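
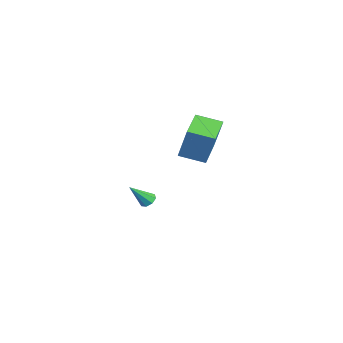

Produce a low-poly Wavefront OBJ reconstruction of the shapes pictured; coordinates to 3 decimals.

v 1.076 1.193 3.377
v 1.566 1.594 5.263
v 1.494 2.576 2.974
v 1.984 2.977 4.861
v 3.016 0.503 3.019
v 3.506 0.904 4.906
v 3.434 1.886 2.617
v 3.924 2.287 4.503
v -3.317 -0.358 -3.209
v -3.043 0.04 -2.945
v -2.963 -1.422 -1.971
v -3.45 0.027 -2.84
v -3.779 -0.211 -2.95
v -3.837 -0.535 -3.213
v -3.59 -0.756 -3.473
v -3.183 -0.743 -3.578
v -2.854 -0.505 -3.467
v -2.796 -0.181 -3.205
f 2 4 1
f 5 2 1
f 1 4 3
f 3 5 1
f 2 8 4
f 6 2 5
f 6 8 2
f 4 8 3
f 7 5 3
f 3 8 7
f 7 6 5
f 8 6 7
f 10 9 12
f 10 12 11
f 12 9 13
f 12 13 11
f 13 9 14
f 13 14 11
f 14 9 15
f 14 15 11
f 15 9 16
f 15 16 11
f 16 9 17
f 16 17 11
f 17 9 18
f 17 18 11
f 18 9 10
f 18 10 11



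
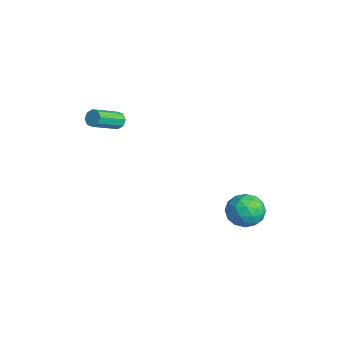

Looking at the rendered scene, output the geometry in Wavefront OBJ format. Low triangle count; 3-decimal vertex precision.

v 3.038 3.499 -2.493
v 3.758 3.243 -3.2
v 2.522 1.897 -2.44
v 3.242 1.641 -3.147
v 3.531 1.918 -2.186
v 3.85 2.908 -2.219
v 2.43 2.232 -3.421
v 2.749 3.222 -3.454
v 3.383 2.46 -3.773
v 4.063 2.266 -3.01
v 2.217 2.874 -2.63
v 2.897 2.68 -1.867
v 3.444 3.512 -2.851
v 2.836 1.628 -2.789
v 3.006 1.791 -2.224
v 3.43 1.641 -2.639
v 3.497 3.315 -2.274
v 3.921 3.165 -2.69
v 3.787 2.386 -2.094
v 2.359 1.975 -2.95
v 2.783 1.825 -3.366
v 2.85 3.499 -3.001
v 3.274 3.349 -3.416
v 2.493 2.754 -3.546
v 3.646 2.901 -3.604
v 3.343 1.959 -3.572
v 2.865 2.307 -3.734
v 3.053 2.889 -3.753
v 4.046 2.787 -3.155
v 3.742 1.845 -3.123
v 3.912 2.008 -2.559
v 4.1 2.59 -2.578
v 3.825 2.327 -3.492
v 2.538 3.295 -2.517
v 2.234 2.353 -2.485
v 2.18 2.55 -3.062
v 2.368 3.132 -3.081
v 2.937 3.181 -2.068
v 2.634 2.239 -2.036
v 3.227 2.251 -1.887
v 3.415 2.833 -1.906
v 2.455 2.813 -2.148
v -0.078 -2.792 2.685
v 0.285 -2.508 2.902
v 0.882 -3.903 3.732
v 0.518 -4.188 3.515
v -0.042 -2.521 3.115
v 0.555 -3.916 3.945
v -0.39 -2.693 3.076
v 0.207 -4.088 3.907
v -0.556 -2.923 2.808
v 0.041 -4.318 3.639
v -0.442 -3.077 2.468
v 0.155 -4.472 3.298
v -0.115 -3.064 2.255
v 0.482 -4.459 3.085
v 0.233 -2.892 2.293
v 0.83 -4.287 3.124
v 0.399 -2.662 2.561
v 0.996 -4.057 3.392
f 1 38 17
f 38 12 41
f 17 41 6
f 38 41 17
f 1 17 13
f 17 6 18
f 13 18 2
f 17 18 13
f 1 13 22
f 13 2 23
f 22 23 8
f 13 23 22
f 1 22 34
f 22 8 37
f 34 37 11
f 22 37 34
f 1 34 38
f 34 11 42
f 38 42 12
f 34 42 38
f 2 18 29
f 18 6 32
f 29 32 10
f 18 32 29
f 6 41 19
f 41 12 40
f 19 40 5
f 41 40 19
f 12 42 39
f 42 11 35
f 39 35 3
f 42 35 39
f 11 37 36
f 37 8 24
f 36 24 7
f 37 24 36
f 8 23 28
f 23 2 25
f 28 25 9
f 23 25 28
f 4 30 16
f 30 10 31
f 16 31 5
f 30 31 16
f 4 16 14
f 16 5 15
f 14 15 3
f 16 15 14
f 4 14 21
f 14 3 20
f 21 20 7
f 14 20 21
f 4 21 26
f 21 7 27
f 26 27 9
f 21 27 26
f 4 26 30
f 26 9 33
f 30 33 10
f 26 33 30
f 5 31 19
f 31 10 32
f 19 32 6
f 31 32 19
f 3 15 39
f 15 5 40
f 39 40 12
f 15 40 39
f 7 20 36
f 20 3 35
f 36 35 11
f 20 35 36
f 9 27 28
f 27 7 24
f 28 24 8
f 27 24 28
f 10 33 29
f 33 9 25
f 29 25 2
f 33 25 29
f 44 43 47
f 44 47 45
f 45 47 48
f 45 48 46
f 47 43 49
f 47 49 48
f 48 49 50
f 48 50 46
f 49 43 51
f 49 51 50
f 50 51 52
f 50 52 46
f 51 43 53
f 51 53 52
f 52 53 54
f 52 54 46
f 53 43 55
f 53 55 54
f 54 55 56
f 54 56 46
f 55 43 57
f 55 57 56
f 56 57 58
f 56 58 46
f 57 43 59
f 57 59 58
f 58 59 60
f 58 60 46
f 59 43 44
f 59 44 60
f 60 44 45
f 60 45 46



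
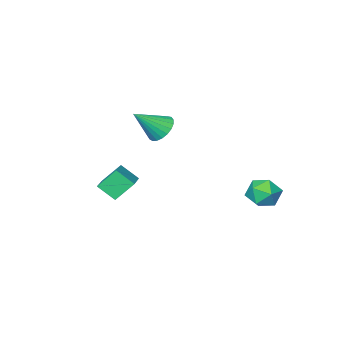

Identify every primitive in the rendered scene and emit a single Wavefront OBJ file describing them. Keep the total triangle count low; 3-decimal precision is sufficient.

v -1.186 4.602 -1.011
v -0.649 4.152 -1.662
v -2.171 3.408 -0.998
v -1.634 2.958 -1.649
v -1.305 3.08 -0.758
v -0.696 3.818 -0.767
v -2.124 3.742 -1.893
v -1.515 4.48 -1.902
v -1.228 3.62 -2.207
v -0.722 3.211 -1.506
v -2.098 4.349 -1.154
v -1.592 3.94 -0.453
v 2.425 -0.888 -1.099
v 2.921 -1.648 -0.361
v 3.576 0.367 -0.582
v 4.073 -0.393 0.156
v 3.267 -1.267 -2.056
v 3.764 -2.027 -1.318
v 4.419 -0.012 -1.539
v 4.915 -0.772 -0.801
v -0.047 -2.436 0.944
v 0.317 -2.98 0.356
v 1.307 -2.864 2.176
v 0.485 -2.664 0.281
v 0.561 -2.309 0.32
v 0.532 -1.975 0.468
v 0.403 -1.721 0.698
v 0.196 -1.591 0.97
v -0.052 -1.607 1.238
v -0.3 -1.766 1.455
v -0.504 -2.041 1.583
v -0.629 -2.385 1.601
v -0.654 -2.737 1.506
v -0.573 -3.037 1.313
v -0.401 -3.234 1.056
v -0.168 -3.292 0.78
v 0.086 -3.203 0.532
f 1 12 6
f 1 6 2
f 1 2 8
f 1 8 11
f 1 11 12
f 2 6 10
f 6 12 5
f 12 11 3
f 11 8 7
f 8 2 9
f 4 10 5
f 4 5 3
f 4 3 7
f 4 7 9
f 4 9 10
f 5 10 6
f 3 5 12
f 7 3 11
f 9 7 8
f 10 9 2
f 14 16 13
f 17 14 13
f 13 16 15
f 15 17 13
f 14 20 16
f 18 14 17
f 18 20 14
f 16 20 15
f 19 17 15
f 15 20 19
f 19 18 17
f 20 18 19
f 22 21 24
f 22 24 23
f 24 21 25
f 24 25 23
f 25 21 26
f 25 26 23
f 26 21 27
f 26 27 23
f 27 21 28
f 27 28 23
f 28 21 29
f 28 29 23
f 29 21 30
f 29 30 23
f 30 21 31
f 30 31 23
f 31 21 32
f 31 32 23
f 32 21 33
f 32 33 23
f 33 21 34
f 33 34 23
f 34 21 35
f 34 35 23
f 35 21 36
f 35 36 23
f 36 21 37
f 36 37 23
f 37 21 22
f 37 22 23



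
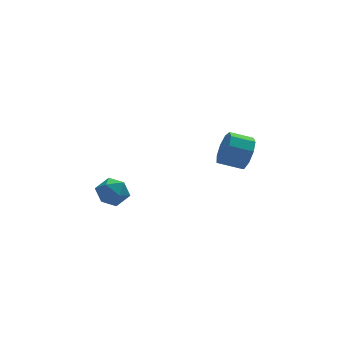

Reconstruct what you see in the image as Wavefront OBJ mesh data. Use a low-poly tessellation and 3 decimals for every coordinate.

v -4.181 -0.144 -0.381
v -3.785 0.516 0.073
v -3.555 -1.116 0.487
v -3.159 -0.456 0.941
v -4.044 -0.568 0.995
v -4.431 0.033 0.458
v -2.909 -0.633 0.102
v -3.296 -0.032 -0.435
v -2.999 0.214 0.371
v -3.701 0.255 0.923
v -3.639 -0.855 -0.363
v -4.341 -0.814 0.189
v 3.034 0.056 1.58
v 3.444 0.453 2.389
v 2.335 0.74 2.81
v 1.926 0.344 2
v 3.383 0.924 1.906
v 2.274 1.211 2.327
v 3.158 0.989 1.27
v 2.05 1.276 1.691
v 2.876 0.617 0.779
v 1.767 0.905 1.2
v 2.668 -0.016 0.663
v 1.559 0.271 1.084
v 2.631 -0.616 0.975
v 1.522 -0.329 1.396
v 2.783 -0.901 1.571
v 1.674 -0.614 1.991
v 3.053 -0.738 2.17
v 1.944 -0.451 2.591
v 3.314 -0.203 2.493
v 2.205 0.084 2.914
f 1 12 6
f 1 6 2
f 1 2 8
f 1 8 11
f 1 11 12
f 2 6 10
f 6 12 5
f 12 11 3
f 11 8 7
f 8 2 9
f 4 10 5
f 4 5 3
f 4 3 7
f 4 7 9
f 4 9 10
f 5 10 6
f 3 5 12
f 7 3 11
f 9 7 8
f 10 9 2
f 14 13 17
f 14 17 15
f 15 17 18
f 15 18 16
f 17 13 19
f 17 19 18
f 18 19 20
f 18 20 16
f 19 13 21
f 19 21 20
f 20 21 22
f 20 22 16
f 21 13 23
f 21 23 22
f 22 23 24
f 22 24 16
f 23 13 25
f 23 25 24
f 24 25 26
f 24 26 16
f 25 13 27
f 25 27 26
f 26 27 28
f 26 28 16
f 27 13 29
f 27 29 28
f 28 29 30
f 28 30 16
f 29 13 31
f 29 31 30
f 30 31 32
f 30 32 16
f 31 13 14
f 31 14 32
f 32 14 15
f 32 15 16



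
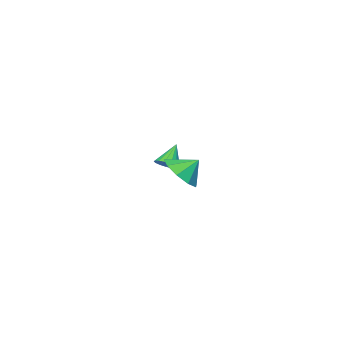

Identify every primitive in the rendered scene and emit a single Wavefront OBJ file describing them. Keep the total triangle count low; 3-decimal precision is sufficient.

v 1.035 3.583 -0.185
v 1.798 4.2 0.126
v 0.385 4.017 0.545
v 1.43 4.512 -0.387
v 0.877 4.389 -0.806
v 0.397 3.889 -0.934
v 0.216 3.245 -0.712
v 0.418 2.76 -0.244
v 0.909 2.659 0.252
v 1.458 2.99 0.543
v 1.809 3.599 0.493
v -3.287 -2.332 -3.039
v -2.776 -2.323 -2.622
v -4.113 -2.608 -2.021
v -2.877 -2.024 -2.623
v -3.073 -1.796 -2.719
v -3.317 -1.69 -2.889
v -3.555 -1.731 -3.093
v -3.731 -1.91 -3.285
v -3.806 -2.185 -3.42
v -3.762 -2.494 -3.468
v -3.609 -2.766 -3.418
v -3.382 -2.938 -3.281
v -3.134 -2.972 -3.089
v -2.92 -2.858 -2.885
v -2.791 -2.624 -2.717
f 2 1 4
f 2 4 3
f 4 1 5
f 4 5 3
f 5 1 6
f 5 6 3
f 6 1 7
f 6 7 3
f 7 1 8
f 7 8 3
f 8 1 9
f 8 9 3
f 9 1 10
f 9 10 3
f 10 1 11
f 10 11 3
f 11 1 2
f 11 2 3
f 13 12 15
f 13 15 14
f 15 12 16
f 15 16 14
f 16 12 17
f 16 17 14
f 17 12 18
f 17 18 14
f 18 12 19
f 18 19 14
f 19 12 20
f 19 20 14
f 20 12 21
f 20 21 14
f 21 12 22
f 21 22 14
f 22 12 23
f 22 23 14
f 23 12 24
f 23 24 14
f 24 12 25
f 24 25 14
f 25 12 26
f 25 26 14
f 26 12 13
f 26 13 14



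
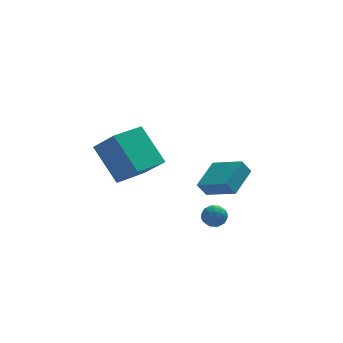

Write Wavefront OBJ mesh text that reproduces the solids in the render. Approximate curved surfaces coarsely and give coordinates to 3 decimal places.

v 1.4 1.88 -0.246
v 2.474 0.665 0.462
v 2.39 3.109 0.36
v 3.464 1.893 1.069
v 1.836 1.867 -0.929
v 2.91 0.651 -0.22
v 2.826 3.095 -0.322
v 3.9 1.88 0.386
v -2.668 -0.86 2.114
v -3.462 0.456 3.659
v -1.289 0.171 1.943
v -2.083 1.487 3.489
v -1.897 -1.707 3.231
v -2.691 -0.391 4.777
v -0.518 -0.676 3.061
v -1.312 0.64 4.606
v 1.831 -0.403 -0.224
v 2.217 -0.815 -0.505
v 1.023 -0.905 -0.595
v 1.409 -1.317 -0.876
v 1.361 -1.309 -0.247
v 1.86 -0.998 -0.018
v 1.38 -0.722 -1.082
v 1.879 -0.411 -0.853
v 1.938 -1.012 -1.036
v 1.926 -1.375 -0.519
v 1.314 -0.345 -0.581
v 1.302 -0.708 -0.064
v 2.095 -0.565 -0.332
v 1.145 -1.155 -0.768
v 1.117 -1.15 -0.398
v 1.344 -1.392 -0.564
v 1.885 -0.672 -0.046
v 2.112 -0.915 -0.211
v 1.609 -1.205 -0.059
v 1.128 -0.805 -0.889
v 1.355 -1.048 -1.054
v 1.896 -0.328 -0.536
v 2.123 -0.57 -0.702
v 1.631 -0.515 -1.041
v 2.157 -0.923 -0.809
v 1.683 -1.218 -1.027
v 1.666 -0.868 -1.148
v 1.959 -0.686 -1.013
v 2.151 -1.136 -0.506
v 1.676 -1.432 -0.724
v 1.648 -1.426 -0.354
v 1.941 -1.244 -0.219
v 1.987 -1.252 -0.817
v 1.564 -0.288 -0.376
v 1.089 -0.584 -0.594
v 1.299 -0.476 -0.881
v 1.592 -0.294 -0.746
v 1.557 -0.502 -0.073
v 1.083 -0.797 -0.291
v 1.281 -1.034 -0.087
v 1.574 -0.852 0.048
v 1.253 -0.468 -0.283
f 2 4 1
f 5 2 1
f 1 4 3
f 3 5 1
f 2 8 4
f 6 2 5
f 6 8 2
f 4 8 3
f 7 5 3
f 3 8 7
f 7 6 5
f 8 6 7
f 10 12 9
f 13 10 9
f 9 12 11
f 11 13 9
f 10 16 12
f 14 10 13
f 14 16 10
f 12 16 11
f 15 13 11
f 11 16 15
f 15 14 13
f 16 14 15
f 17 54 33
f 54 28 57
f 33 57 22
f 54 57 33
f 17 33 29
f 33 22 34
f 29 34 18
f 33 34 29
f 17 29 38
f 29 18 39
f 38 39 24
f 29 39 38
f 17 38 50
f 38 24 53
f 50 53 27
f 38 53 50
f 17 50 54
f 50 27 58
f 54 58 28
f 50 58 54
f 18 34 45
f 34 22 48
f 45 48 26
f 34 48 45
f 22 57 35
f 57 28 56
f 35 56 21
f 57 56 35
f 28 58 55
f 58 27 51
f 55 51 19
f 58 51 55
f 27 53 52
f 53 24 40
f 52 40 23
f 53 40 52
f 24 39 44
f 39 18 41
f 44 41 25
f 39 41 44
f 20 46 32
f 46 26 47
f 32 47 21
f 46 47 32
f 20 32 30
f 32 21 31
f 30 31 19
f 32 31 30
f 20 30 37
f 30 19 36
f 37 36 23
f 30 36 37
f 20 37 42
f 37 23 43
f 42 43 25
f 37 43 42
f 20 42 46
f 42 25 49
f 46 49 26
f 42 49 46
f 21 47 35
f 47 26 48
f 35 48 22
f 47 48 35
f 19 31 55
f 31 21 56
f 55 56 28
f 31 56 55
f 23 36 52
f 36 19 51
f 52 51 27
f 36 51 52
f 25 43 44
f 43 23 40
f 44 40 24
f 43 40 44
f 26 49 45
f 49 25 41
f 45 41 18
f 49 41 45



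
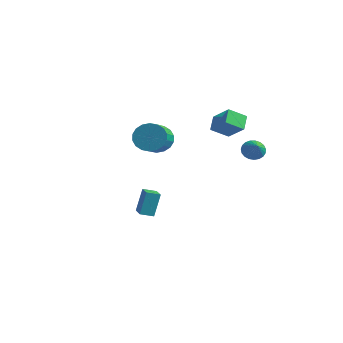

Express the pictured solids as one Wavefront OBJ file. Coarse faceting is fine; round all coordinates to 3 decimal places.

v 1.626 3.37 1.232
v 2.11 3.398 0.633
v 2.594 2.81 1.988
v 2.163 3.68 0.775
v 2.122 3.909 0.995
v 1.997 4.044 1.257
v 1.807 4.063 1.514
v 1.585 3.962 1.722
v 1.371 3.759 1.846
v 1.201 3.488 1.863
v 1.104 3.197 1.771
v 1.098 2.936 1.586
v 1.183 2.75 1.34
v 1.344 2.671 1.075
v 1.555 2.713 0.837
v 1.777 2.868 0.667
v 1.974 3.111 0.595
v 0.314 -3.126 3.425
v 0.966 -3.121 2.615
v 1.858 -4.409 3.325
v 1.206 -4.414 4.135
v 1.164 -2.822 2.909
v 2.056 -4.111 3.618
v 1.194 -2.584 3.304
v 2.085 -3.872 4.014
v 1.049 -2.453 3.724
v 1.94 -3.741 4.433
v 0.759 -2.455 4.084
v 1.65 -3.744 4.794
v 0.38 -2.59 4.314
v 1.272 -3.879 5.024
v -0.011 -2.832 4.368
v 0.881 -4.12 5.078
v -0.338 -3.131 4.235
v 0.554 -4.419 4.945
v -0.536 -3.429 3.942
v 0.356 -4.718 4.651
v -0.565 -3.668 3.546
v 0.326 -4.956 4.256
v -0.42 -3.799 3.127
v 0.471 -5.087 3.836
v -0.13 -3.796 2.766
v 0.761 -5.085 3.476
v 0.248 -3.661 2.536
v 1.14 -4.95 3.246
v 0.639 -3.42 2.482
v 1.531 -4.708 3.192
v -4.532 -0.72 -4.726
v -4.568 -0.149 -3.051
v -4.065 0.023 -4.969
v -4.101 0.593 -3.294
v -3.399 -1.353 -4.486
v -3.435 -0.783 -2.811
v -2.932 -0.611 -4.729
v -2.968 -0.04 -3.054
v -1.548 2.982 3.204
v -0.202 3.002 4.192
v -1.054 4.043 2.51
v 0.291 4.063 3.499
v -0.991 2.237 2.461
v 0.354 2.257 3.45
v -0.498 3.298 1.768
v 0.848 3.318 2.756
f 2 1 4
f 2 4 3
f 4 1 5
f 4 5 3
f 5 1 6
f 5 6 3
f 6 1 7
f 6 7 3
f 7 1 8
f 7 8 3
f 8 1 9
f 8 9 3
f 9 1 10
f 9 10 3
f 10 1 11
f 10 11 3
f 11 1 12
f 11 12 3
f 12 1 13
f 12 13 3
f 13 1 14
f 13 14 3
f 14 1 15
f 14 15 3
f 15 1 16
f 15 16 3
f 16 1 17
f 16 17 3
f 17 1 2
f 17 2 3
f 19 18 22
f 19 22 20
f 20 22 23
f 20 23 21
f 22 18 24
f 22 24 23
f 23 24 25
f 23 25 21
f 24 18 26
f 24 26 25
f 25 26 27
f 25 27 21
f 26 18 28
f 26 28 27
f 27 28 29
f 27 29 21
f 28 18 30
f 28 30 29
f 29 30 31
f 29 31 21
f 30 18 32
f 30 32 31
f 31 32 33
f 31 33 21
f 32 18 34
f 32 34 33
f 33 34 35
f 33 35 21
f 34 18 36
f 34 36 35
f 35 36 37
f 35 37 21
f 36 18 38
f 36 38 37
f 37 38 39
f 37 39 21
f 38 18 40
f 38 40 39
f 39 40 41
f 39 41 21
f 40 18 42
f 40 42 41
f 41 42 43
f 41 43 21
f 42 18 44
f 42 44 43
f 43 44 45
f 43 45 21
f 44 18 46
f 44 46 45
f 45 46 47
f 45 47 21
f 46 18 19
f 46 19 47
f 47 19 20
f 47 20 21
f 49 51 48
f 52 49 48
f 48 51 50
f 50 52 48
f 49 55 51
f 53 49 52
f 53 55 49
f 51 55 50
f 54 52 50
f 50 55 54
f 54 53 52
f 55 53 54
f 57 59 56
f 60 57 56
f 56 59 58
f 58 60 56
f 57 63 59
f 61 57 60
f 61 63 57
f 59 63 58
f 62 60 58
f 58 63 62
f 62 61 60
f 63 61 62



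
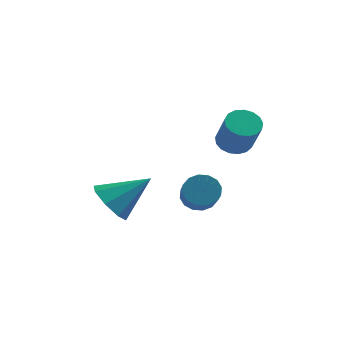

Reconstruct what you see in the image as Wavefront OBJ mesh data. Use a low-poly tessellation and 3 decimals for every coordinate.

v -0.708 -0.945 -0.059
v 0.035 -0.899 -0.294
v 0.45 -2.309 0.745
v -0.292 -2.355 0.979
v 0.014 -0.664 0.034
v 0.429 -2.074 1.073
v -0.2 -0.504 0.337
v 0.215 -1.914 1.375
v -0.551 -0.462 0.533
v -0.136 -1.873 1.572
v -0.943 -0.55 0.571
v -0.528 -1.96 1.61
v -1.272 -0.744 0.44
v -0.857 -2.154 1.478
v -1.45 -0.991 0.175
v -1.035 -2.401 1.214
v -1.429 -1.226 -0.153
v -1.014 -2.636 0.886
v -1.215 -1.386 -0.455
v -0.8 -2.796 0.583
v -0.864 -1.427 -0.652
v -0.449 -2.838 0.387
v -0.472 -1.34 -0.69
v -0.057 -2.75 0.349
v -0.143 -1.146 -0.558
v 0.272 -2.556 0.48
v 0.342 0.767 2.32
v 0.918 0.444 1.904
v 1.473 -0.449 3.364
v 0.898 -0.127 3.78
v 1.069 0.758 2.038
v 1.625 -0.136 3.498
v 1.055 1.074 2.236
v 1.61 0.18 3.697
v 0.877 1.319 2.454
v 1.432 0.425 3.915
v 0.576 1.438 2.641
v 1.132 0.544 4.102
v 0.222 1.403 2.755
v 0.778 0.509 4.215
v -0.104 1.223 2.769
v 0.451 0.329 4.229
v -0.329 0.938 2.679
v 0.227 0.044 4.14
v -0.399 0.614 2.508
v 0.157 -0.28 3.968
v -0.3 0.325 2.293
v 0.256 -0.569 3.754
v -0.053 0.137 2.085
v 0.502 -0.757 3.545
v 0.284 0.094 1.93
v 0.839 -0.8 3.391
v 0.634 0.205 1.865
v 1.19 -0.689 3.325
v -4.298 -1.247 -0.763
v -3.833 -0.743 -1.61
v -2.762 -0.573 0.483
v -4.375 -0.254 -1.206
v -4.872 -0.347 -0.543
v -5.033 -0.967 -0.008
v -4.764 -1.751 0.084
v -4.222 -2.24 -0.32
v -3.725 -2.147 -0.983
v -3.564 -1.527 -1.518
f 2 1 5
f 2 5 3
f 3 5 6
f 3 6 4
f 5 1 7
f 5 7 6
f 6 7 8
f 6 8 4
f 7 1 9
f 7 9 8
f 8 9 10
f 8 10 4
f 9 1 11
f 9 11 10
f 10 11 12
f 10 12 4
f 11 1 13
f 11 13 12
f 12 13 14
f 12 14 4
f 13 1 15
f 13 15 14
f 14 15 16
f 14 16 4
f 15 1 17
f 15 17 16
f 16 17 18
f 16 18 4
f 17 1 19
f 17 19 18
f 18 19 20
f 18 20 4
f 19 1 21
f 19 21 20
f 20 21 22
f 20 22 4
f 21 1 23
f 21 23 22
f 22 23 24
f 22 24 4
f 23 1 25
f 23 25 24
f 24 25 26
f 24 26 4
f 25 1 2
f 25 2 26
f 26 2 3
f 26 3 4
f 28 27 31
f 28 31 29
f 29 31 32
f 29 32 30
f 31 27 33
f 31 33 32
f 32 33 34
f 32 34 30
f 33 27 35
f 33 35 34
f 34 35 36
f 34 36 30
f 35 27 37
f 35 37 36
f 36 37 38
f 36 38 30
f 37 27 39
f 37 39 38
f 38 39 40
f 38 40 30
f 39 27 41
f 39 41 40
f 40 41 42
f 40 42 30
f 41 27 43
f 41 43 42
f 42 43 44
f 42 44 30
f 43 27 45
f 43 45 44
f 44 45 46
f 44 46 30
f 45 27 47
f 45 47 46
f 46 47 48
f 46 48 30
f 47 27 49
f 47 49 48
f 48 49 50
f 48 50 30
f 49 27 51
f 49 51 50
f 50 51 52
f 50 52 30
f 51 27 53
f 51 53 52
f 52 53 54
f 52 54 30
f 53 27 28
f 53 28 54
f 54 28 29
f 54 29 30
f 56 55 58
f 56 58 57
f 58 55 59
f 58 59 57
f 59 55 60
f 59 60 57
f 60 55 61
f 60 61 57
f 61 55 62
f 61 62 57
f 62 55 63
f 62 63 57
f 63 55 64
f 63 64 57
f 64 55 56
f 64 56 57



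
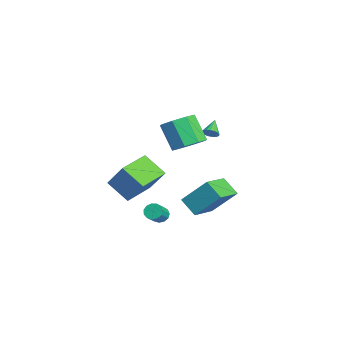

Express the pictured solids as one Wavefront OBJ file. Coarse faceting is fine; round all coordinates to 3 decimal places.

v -0.986 0.542 0.643
v -0.212 0.881 1.249
v -1.16 0.377 2.743
v -1.934 0.038 2.137
v -0.75 1.447 1.098
v -1.699 0.943 2.592
v -1.427 1.483 0.68
v -2.376 0.979 2.174
v -1.845 0.967 0.241
v -2.794 0.463 1.735
v -1.76 0.203 0.037
v -2.708 -0.301 1.531
v -1.221 -0.363 0.188
v -2.17 -0.867 1.682
v -0.544 -0.399 0.606
v -1.493 -0.903 2.1
v -0.126 0.117 1.045
v -1.075 -0.387 2.539
v -4.509 -1.066 -4.431
v -5.462 -2.058 -3.415
v -3.477 -0.357 -2.771
v -4.429 -1.349 -1.755
v -3.191 -2.531 -4.625
v -4.143 -3.523 -3.609
v -2.158 -1.822 -2.965
v -3.111 -2.814 -1.949
v -1 1.803 -4.622
v -1.846 1.207 -3.836
v -0.507 3.114 -3.098
v -1.353 2.518 -2.312
v 0.413 0.582 -4.028
v -0.433 -0.014 -3.242
v 0.906 1.893 -2.504
v 0.06 1.297 -1.718
v -1.449 1.773 1.208
v -1.132 2.121 1.376
v -2.211 2.167 1.832
v -1.234 2.224 1.186
v -1.386 2.224 1.001
v -1.552 2.121 0.863
v -1.695 1.938 0.805
v -1.781 1.717 0.838
v -1.792 1.509 0.957
v -1.723 1.362 1.133
v -1.593 1.309 1.326
v -1.429 1.362 1.492
v -1.27 1.51 1.593
v -1.152 1.718 1.606
v -1.102 1.938 1.528
v 2.481 -1.661 -2.581
v 2.89 -1.498 -2.877
v 3.588 -1.977 -2.175
v 3.179 -2.139 -1.879
v 2.838 -1.281 -2.678
v 3.537 -1.76 -1.976
v 2.674 -1.185 -2.448
v 3.372 -1.664 -1.746
v 2.448 -1.24 -2.261
v 3.146 -1.718 -1.559
v 2.232 -1.428 -2.175
v 2.93 -1.907 -1.473
v 2.096 -1.69 -2.218
v 2.794 -2.169 -1.516
v 2.082 -1.943 -2.377
v 2.78 -2.422 -1.674
v 2.194 -2.106 -2.6
v 2.892 -2.585 -1.898
v 2.398 -2.128 -2.817
v 3.096 -2.607 -2.115
v 2.628 -2.001 -2.96
v 3.326 -2.48 -2.257
v 2.811 -1.767 -2.982
v 3.509 -2.245 -2.28
f 2 1 5
f 2 5 3
f 3 5 6
f 3 6 4
f 5 1 7
f 5 7 6
f 6 7 8
f 6 8 4
f 7 1 9
f 7 9 8
f 8 9 10
f 8 10 4
f 9 1 11
f 9 11 10
f 10 11 12
f 10 12 4
f 11 1 13
f 11 13 12
f 12 13 14
f 12 14 4
f 13 1 15
f 13 15 14
f 14 15 16
f 14 16 4
f 15 1 17
f 15 17 16
f 16 17 18
f 16 18 4
f 17 1 2
f 17 2 18
f 18 2 3
f 18 3 4
f 20 22 19
f 23 20 19
f 19 22 21
f 21 23 19
f 20 26 22
f 24 20 23
f 24 26 20
f 22 26 21
f 25 23 21
f 21 26 25
f 25 24 23
f 26 24 25
f 28 30 27
f 31 28 27
f 27 30 29
f 29 31 27
f 28 34 30
f 32 28 31
f 32 34 28
f 30 34 29
f 33 31 29
f 29 34 33
f 33 32 31
f 34 32 33
f 36 35 38
f 36 38 37
f 38 35 39
f 38 39 37
f 39 35 40
f 39 40 37
f 40 35 41
f 40 41 37
f 41 35 42
f 41 42 37
f 42 35 43
f 42 43 37
f 43 35 44
f 43 44 37
f 44 35 45
f 44 45 37
f 45 35 46
f 45 46 37
f 46 35 47
f 46 47 37
f 47 35 48
f 47 48 37
f 48 35 49
f 48 49 37
f 49 35 36
f 49 36 37
f 51 50 54
f 51 54 52
f 52 54 55
f 52 55 53
f 54 50 56
f 54 56 55
f 55 56 57
f 55 57 53
f 56 50 58
f 56 58 57
f 57 58 59
f 57 59 53
f 58 50 60
f 58 60 59
f 59 60 61
f 59 61 53
f 60 50 62
f 60 62 61
f 61 62 63
f 61 63 53
f 62 50 64
f 62 64 63
f 63 64 65
f 63 65 53
f 64 50 66
f 64 66 65
f 65 66 67
f 65 67 53
f 66 50 68
f 66 68 67
f 67 68 69
f 67 69 53
f 68 50 70
f 68 70 69
f 69 70 71
f 69 71 53
f 70 50 72
f 70 72 71
f 71 72 73
f 71 73 53
f 72 50 51
f 72 51 73
f 73 51 52
f 73 52 53



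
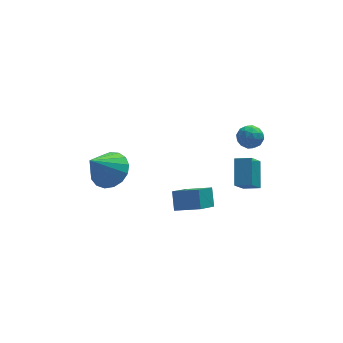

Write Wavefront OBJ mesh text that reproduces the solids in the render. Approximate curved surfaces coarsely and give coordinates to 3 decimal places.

v -0.465 1.285 -2.105
v -0.377 2.031 -1.301
v 0.563 2.577 -3.418
v 0.652 3.323 -2.615
v 0.708 0.737 -1.725
v 0.797 1.483 -0.922
v 1.737 2.029 -3.039
v 1.825 2.775 -2.235
v -3.138 3.528 -0.36
v -2.241 3.191 0.161
v -4.202 3.012 1.14
v -2.286 3.692 0.301
v -2.527 4.155 0.289
v -2.907 4.474 0.129
v -3.34 4.577 -0.143
v -3.727 4.439 -0.465
v -3.979 4.092 -0.763
v -4.038 3.616 -0.968
v -3.891 3.12 -1.034
v -3.571 2.717 -0.946
v -3.153 2.5 -0.723
v -2.73 2.518 -0.418
v -2.401 2.768 -0.098
v 2.163 0.018 0.502
v 2.474 1.186 1.44
v 2.795 0.672 -0.522
v 3.105 1.84 0.416
v 2.915 -0.36 0.724
v 3.225 0.808 1.662
v 3.546 0.294 -0.3
v 3.857 1.462 0.638
v 2.347 0.393 3.635
v 2.944 0.54 3.313
v 2.916 -0.1 4.467
v 3.513 0.047 4.145
v 3.132 0.558 4.42
v 2.78 0.863 3.905
v 3.08 -0.423 3.875
v 2.728 -0.118 3.36
v 3.397 0.036 3.461
v 3.429 0.642 3.798
v 2.431 -0.202 3.982
v 2.463 0.404 4.319
v 2.595 0.51 3.401
v 3.265 -0.07 4.379
v 3.041 0.23 4.541
v 3.392 0.317 4.351
v 2.499 0.7 3.749
v 2.85 0.786 3.56
v 2.961 0.796 4.21
v 3.01 -0.346 4.22
v 3.361 -0.26 4.031
v 2.468 0.123 3.429
v 2.819 0.21 3.239
v 2.899 -0.356 3.57
v 3.212 0.3 3.299
v 3.547 0.01 3.788
v 3.292 -0.266 3.629
v 3.085 -0.087 3.327
v 3.232 0.656 3.497
v 3.566 0.366 3.986
v 3.342 0.666 4.147
v 3.136 0.846 3.845
v 3.498 0.36 3.584
v 2.294 0.074 3.794
v 2.628 -0.216 4.283
v 2.724 -0.406 3.935
v 2.518 -0.226 3.633
v 2.313 0.43 3.992
v 2.648 0.14 4.481
v 2.775 0.527 4.453
v 2.568 0.706 4.151
v 2.362 0.08 4.196
f 2 4 1
f 5 2 1
f 1 4 3
f 3 5 1
f 2 8 4
f 6 2 5
f 6 8 2
f 4 8 3
f 7 5 3
f 3 8 7
f 7 6 5
f 8 6 7
f 10 9 12
f 10 12 11
f 12 9 13
f 12 13 11
f 13 9 14
f 13 14 11
f 14 9 15
f 14 15 11
f 15 9 16
f 15 16 11
f 16 9 17
f 16 17 11
f 17 9 18
f 17 18 11
f 18 9 19
f 18 19 11
f 19 9 20
f 19 20 11
f 20 9 21
f 20 21 11
f 21 9 22
f 21 22 11
f 22 9 23
f 22 23 11
f 23 9 10
f 23 10 11
f 25 27 24
f 28 25 24
f 24 27 26
f 26 28 24
f 25 31 27
f 29 25 28
f 29 31 25
f 27 31 26
f 30 28 26
f 26 31 30
f 30 29 28
f 31 29 30
f 32 69 48
f 69 43 72
f 48 72 37
f 69 72 48
f 32 48 44
f 48 37 49
f 44 49 33
f 48 49 44
f 32 44 53
f 44 33 54
f 53 54 39
f 44 54 53
f 32 53 65
f 53 39 68
f 65 68 42
f 53 68 65
f 32 65 69
f 65 42 73
f 69 73 43
f 65 73 69
f 33 49 60
f 49 37 63
f 60 63 41
f 49 63 60
f 37 72 50
f 72 43 71
f 50 71 36
f 72 71 50
f 43 73 70
f 73 42 66
f 70 66 34
f 73 66 70
f 42 68 67
f 68 39 55
f 67 55 38
f 68 55 67
f 39 54 59
f 54 33 56
f 59 56 40
f 54 56 59
f 35 61 47
f 61 41 62
f 47 62 36
f 61 62 47
f 35 47 45
f 47 36 46
f 45 46 34
f 47 46 45
f 35 45 52
f 45 34 51
f 52 51 38
f 45 51 52
f 35 52 57
f 52 38 58
f 57 58 40
f 52 58 57
f 35 57 61
f 57 40 64
f 61 64 41
f 57 64 61
f 36 62 50
f 62 41 63
f 50 63 37
f 62 63 50
f 34 46 70
f 46 36 71
f 70 71 43
f 46 71 70
f 38 51 67
f 51 34 66
f 67 66 42
f 51 66 67
f 40 58 59
f 58 38 55
f 59 55 39
f 58 55 59
f 41 64 60
f 64 40 56
f 60 56 33
f 64 56 60



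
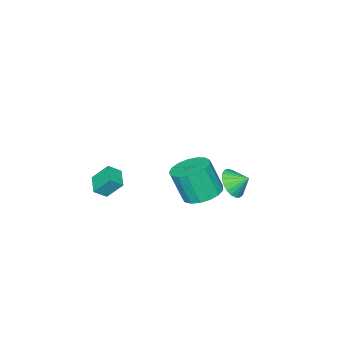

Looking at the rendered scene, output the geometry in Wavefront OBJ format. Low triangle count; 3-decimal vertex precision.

v 1.894 3.758 0.397
v 2.879 3.428 0.141
v 3.112 2.772 1.888
v 2.126 3.102 2.143
v 2.95 3.906 0.312
v 3.183 3.25 2.058
v 2.779 4.35 0.501
v 3.012 3.694 2.248
v 2.405 4.658 0.667
v 2.638 4.002 2.413
v 1.914 4.76 0.771
v 2.147 4.104 2.517
v 1.418 4.633 0.789
v 1.651 3.977 2.535
v 1.031 4.305 0.717
v 1.264 3.649 2.464
v 0.842 3.852 0.572
v 1.075 3.195 2.319
v 0.894 3.377 0.387
v 1.127 2.721 2.133
v 1.174 2.99 0.204
v 1.407 2.333 1.95
v 1.62 2.778 0.065
v 1.853 2.122 1.811
v 2.128 2.791 0.002
v 2.361 2.135 1.749
v 2.582 3.026 0.03
v 2.815 2.37 1.776
v -1.978 2.506 -1.688
v -1.128 2.573 -1.269
v -2.322 3.274 -1.112
v -1.088 2.82 -1.575
v -1.203 3.013 -1.9
v -1.451 3.118 -2.189
v -1.79 3.117 -2.391
v -2.162 3.011 -2.471
v -2.502 2.817 -2.417
v -2.751 2.57 -2.236
v -2.867 2.311 -1.96
v -2.828 2.086 -1.638
v -2.643 1.934 -1.324
v -2.342 1.881 -1.073
v -1.979 1.936 -0.928
v -1.615 2.089 -0.915
v -1.314 2.315 -1.036
v 1.92 -3.74 -2.1
v 1.462 -2.993 -1.086
v 1.326 -3.376 -2.637
v 0.868 -2.628 -1.623
v 2.692 -2.892 -2.377
v 2.234 -2.144 -1.363
v 2.098 -2.527 -2.914
v 1.64 -1.78 -1.9
f 2 1 5
f 2 5 3
f 3 5 6
f 3 6 4
f 5 1 7
f 5 7 6
f 6 7 8
f 6 8 4
f 7 1 9
f 7 9 8
f 8 9 10
f 8 10 4
f 9 1 11
f 9 11 10
f 10 11 12
f 10 12 4
f 11 1 13
f 11 13 12
f 12 13 14
f 12 14 4
f 13 1 15
f 13 15 14
f 14 15 16
f 14 16 4
f 15 1 17
f 15 17 16
f 16 17 18
f 16 18 4
f 17 1 19
f 17 19 18
f 18 19 20
f 18 20 4
f 19 1 21
f 19 21 20
f 20 21 22
f 20 22 4
f 21 1 23
f 21 23 22
f 22 23 24
f 22 24 4
f 23 1 25
f 23 25 24
f 24 25 26
f 24 26 4
f 25 1 27
f 25 27 26
f 26 27 28
f 26 28 4
f 27 1 2
f 27 2 28
f 28 2 3
f 28 3 4
f 30 29 32
f 30 32 31
f 32 29 33
f 32 33 31
f 33 29 34
f 33 34 31
f 34 29 35
f 34 35 31
f 35 29 36
f 35 36 31
f 36 29 37
f 36 37 31
f 37 29 38
f 37 38 31
f 38 29 39
f 38 39 31
f 39 29 40
f 39 40 31
f 40 29 41
f 40 41 31
f 41 29 42
f 41 42 31
f 42 29 43
f 42 43 31
f 43 29 44
f 43 44 31
f 44 29 45
f 44 45 31
f 45 29 30
f 45 30 31
f 47 49 46
f 50 47 46
f 46 49 48
f 48 50 46
f 47 53 49
f 51 47 50
f 51 53 47
f 49 53 48
f 52 50 48
f 48 53 52
f 52 51 50
f 53 51 52



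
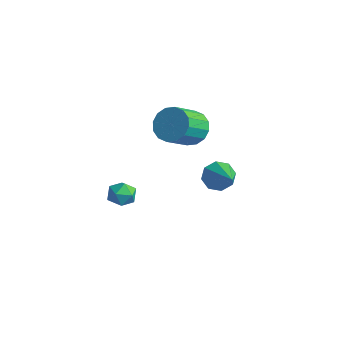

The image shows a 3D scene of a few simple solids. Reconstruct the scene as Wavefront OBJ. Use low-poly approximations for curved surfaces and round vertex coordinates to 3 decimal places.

v 2.997 3.85 -0.136
v 3.491 4.368 -0.714
v 4.783 3.25 0.856
v 3.291 4.722 -0.139
v 2.918 4.565 0.437
v 2.591 3.99 0.678
v 2.502 3.332 0.442
v 2.702 2.978 -0.133
v 3.075 3.135 -0.71
v 3.402 3.71 -0.95
v 0.586 4.009 2.093
v 1.286 4.571 2.712
v 1.574 3.053 3.765
v 0.874 2.491 3.147
v 0.783 4.645 2.956
v 1.072 3.127 4.009
v 0.227 4.549 2.97
v 0.516 3.031 4.023
v -0.232 4.308 2.749
v 0.056 2.79 3.802
v -0.473 3.987 2.352
v -0.185 2.469 3.405
v -0.43 3.672 1.886
v -0.141 2.154 2.939
v -0.114 3.447 1.475
v 0.174 1.929 2.528
v 0.388 3.373 1.231
v 0.677 1.855 2.284
v 0.944 3.469 1.217
v 1.233 1.951 2.27
v 1.404 3.71 1.438
v 1.692 2.192 2.491
v 1.645 4.031 1.835
v 1.933 2.513 2.888
v 1.601 4.346 2.301
v 1.89 2.828 3.354
v -2.606 2.339 -4.054
v -2.077 2.491 -3.377
v -2.503 0.949 -3.823
v -1.974 1.101 -3.146
v -2.818 1.321 -3.099
v -2.881 2.179 -3.242
v -1.699 1.261 -3.958
v -1.762 2.119 -4.101
v -1.517 1.824 -3.317
v -2.208 1.862 -2.786
v -2.372 1.578 -4.414
v -3.063 1.616 -3.883
f 2 1 4
f 2 4 3
f 4 1 5
f 4 5 3
f 5 1 6
f 5 6 3
f 6 1 7
f 6 7 3
f 7 1 8
f 7 8 3
f 8 1 9
f 8 9 3
f 9 1 10
f 9 10 3
f 10 1 2
f 10 2 3
f 12 11 15
f 12 15 13
f 13 15 16
f 13 16 14
f 15 11 17
f 15 17 16
f 16 17 18
f 16 18 14
f 17 11 19
f 17 19 18
f 18 19 20
f 18 20 14
f 19 11 21
f 19 21 20
f 20 21 22
f 20 22 14
f 21 11 23
f 21 23 22
f 22 23 24
f 22 24 14
f 23 11 25
f 23 25 24
f 24 25 26
f 24 26 14
f 25 11 27
f 25 27 26
f 26 27 28
f 26 28 14
f 27 11 29
f 27 29 28
f 28 29 30
f 28 30 14
f 29 11 31
f 29 31 30
f 30 31 32
f 30 32 14
f 31 11 33
f 31 33 32
f 32 33 34
f 32 34 14
f 33 11 35
f 33 35 34
f 34 35 36
f 34 36 14
f 35 11 12
f 35 12 36
f 36 12 13
f 36 13 14
f 37 48 42
f 37 42 38
f 37 38 44
f 37 44 47
f 37 47 48
f 38 42 46
f 42 48 41
f 48 47 39
f 47 44 43
f 44 38 45
f 40 46 41
f 40 41 39
f 40 39 43
f 40 43 45
f 40 45 46
f 41 46 42
f 39 41 48
f 43 39 47
f 45 43 44
f 46 45 38



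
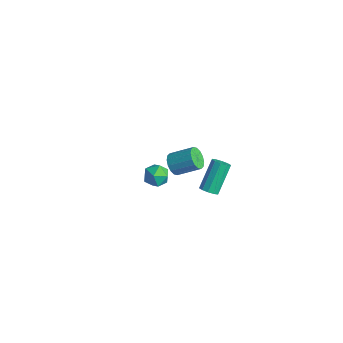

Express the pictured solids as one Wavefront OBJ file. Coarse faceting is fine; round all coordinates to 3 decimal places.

v 2.748 -3.15 2.477
v 3.131 -3.598 2.589
v 3.876 -2.797 3.235
v 3.492 -2.35 3.123
v 3.229 -3.473 2.322
v 3.974 -2.673 2.968
v 3.198 -3.262 2.096
v 3.943 -2.461 2.743
v 3.046 -3.021 1.973
v 3.791 -2.22 2.619
v 2.814 -2.814 1.984
v 3.559 -2.014 2.631
v 2.565 -2.698 2.128
v 3.309 -1.898 2.774
v 2.364 -2.703 2.365
v 3.109 -1.902 3.011
v 2.266 -2.827 2.632
v 3.011 -2.027 3.278
v 2.297 -3.039 2.857
v 3.042 -2.238 3.504
v 2.449 -3.28 2.981
v 3.194 -2.479 3.627
v 2.681 -3.486 2.969
v 3.426 -2.686 3.616
v 2.931 -3.602 2.826
v 3.675 -2.802 3.472
v -1.863 -0.726 -4.202
v -1.119 -0.754 -4.148
v -1.961 -1.466 -3.252
v -1.217 -1.494 -3.198
v -1.579 -0.862 -3.036
v -1.519 -0.405 -3.623
v -1.561 -1.815 -3.777
v -1.501 -1.358 -4.364
v -0.933 -1.428 -3.885
v -0.944 -0.838 -3.427
v -2.136 -1.382 -3.973
v -2.147 -0.792 -3.515
v 2.873 -1.192 -0.877
v 3.332 -0.993 -0.883
v 2.885 0.071 0.352
v 2.427 -0.128 0.357
v 3.157 -0.835 -1.082
v 2.71 0.229 0.152
v 2.874 -0.814 -1.204
v 2.427 0.251 0.031
v 2.59 -0.937 -1.2
v 2.144 0.128 0.034
v 2.415 -1.157 -1.073
v 1.968 -0.092 0.161
v 2.415 -1.391 -0.872
v 1.968 -0.327 0.363
v 2.59 -1.549 -0.672
v 2.143 -0.485 0.562
v 2.873 -1.571 -0.551
v 2.426 -0.506 0.684
v 3.156 -1.448 -0.554
v 2.71 -0.383 0.68
v 3.332 -1.228 -0.681
v 2.885 -0.163 0.553
f 2 1 5
f 2 5 3
f 3 5 6
f 3 6 4
f 5 1 7
f 5 7 6
f 6 7 8
f 6 8 4
f 7 1 9
f 7 9 8
f 8 9 10
f 8 10 4
f 9 1 11
f 9 11 10
f 10 11 12
f 10 12 4
f 11 1 13
f 11 13 12
f 12 13 14
f 12 14 4
f 13 1 15
f 13 15 14
f 14 15 16
f 14 16 4
f 15 1 17
f 15 17 16
f 16 17 18
f 16 18 4
f 17 1 19
f 17 19 18
f 18 19 20
f 18 20 4
f 19 1 21
f 19 21 20
f 20 21 22
f 20 22 4
f 21 1 23
f 21 23 22
f 22 23 24
f 22 24 4
f 23 1 25
f 23 25 24
f 24 25 26
f 24 26 4
f 25 1 2
f 25 2 26
f 26 2 3
f 26 3 4
f 27 38 32
f 27 32 28
f 27 28 34
f 27 34 37
f 27 37 38
f 28 32 36
f 32 38 31
f 38 37 29
f 37 34 33
f 34 28 35
f 30 36 31
f 30 31 29
f 30 29 33
f 30 33 35
f 30 35 36
f 31 36 32
f 29 31 38
f 33 29 37
f 35 33 34
f 36 35 28
f 40 39 43
f 40 43 41
f 41 43 44
f 41 44 42
f 43 39 45
f 43 45 44
f 44 45 46
f 44 46 42
f 45 39 47
f 45 47 46
f 46 47 48
f 46 48 42
f 47 39 49
f 47 49 48
f 48 49 50
f 48 50 42
f 49 39 51
f 49 51 50
f 50 51 52
f 50 52 42
f 51 39 53
f 51 53 52
f 52 53 54
f 52 54 42
f 53 39 55
f 53 55 54
f 54 55 56
f 54 56 42
f 55 39 57
f 55 57 56
f 56 57 58
f 56 58 42
f 57 39 59
f 57 59 58
f 58 59 60
f 58 60 42
f 59 39 40
f 59 40 60
f 60 40 41
f 60 41 42



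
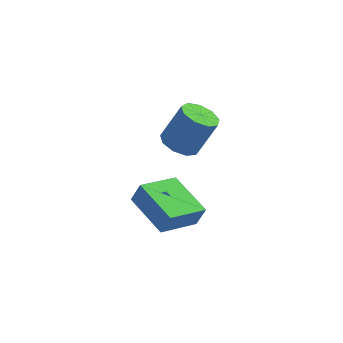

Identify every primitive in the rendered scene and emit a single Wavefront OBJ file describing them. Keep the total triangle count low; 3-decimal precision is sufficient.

v 1.061 0.539 -2.45
v 1.565 1.192 -2.81
v 2.442 1.454 -1.111
v 1.939 0.801 -0.75
v 1.046 1.43 -2.579
v 1.923 1.691 -0.88
v 0.535 1.251 -2.287
v 1.412 1.512 -0.588
v 0.269 0.739 -2.071
v 1.147 1 -0.372
v 0.375 0.133 -2.033
v 1.252 0.395 -0.334
v 0.802 -0.282 -2.189
v 1.679 -0.021 -0.49
v 1.35 -0.313 -2.467
v 2.227 -0.052 -0.768
v 1.763 0.055 -2.737
v 2.64 0.316 -1.038
v 1.848 0.649 -2.873
v 2.725 0.911 -1.174
v -0.87 -3.394 -2.449
v -0.495 -3.382 -1.533
v 0.538 -2.247 -3.04
v 0.913 -2.235 -2.124
v 0.327 -5.105 -2.916
v 0.702 -5.093 -2
v 1.735 -3.958 -3.507
v 2.11 -3.946 -2.591
f 2 1 5
f 2 5 3
f 3 5 6
f 3 6 4
f 5 1 7
f 5 7 6
f 6 7 8
f 6 8 4
f 7 1 9
f 7 9 8
f 8 9 10
f 8 10 4
f 9 1 11
f 9 11 10
f 10 11 12
f 10 12 4
f 11 1 13
f 11 13 12
f 12 13 14
f 12 14 4
f 13 1 15
f 13 15 14
f 14 15 16
f 14 16 4
f 15 1 17
f 15 17 16
f 16 17 18
f 16 18 4
f 17 1 19
f 17 19 18
f 18 19 20
f 18 20 4
f 19 1 2
f 19 2 20
f 20 2 3
f 20 3 4
f 22 24 21
f 25 22 21
f 21 24 23
f 23 25 21
f 22 28 24
f 26 22 25
f 26 28 22
f 24 28 23
f 27 25 23
f 23 28 27
f 27 26 25
f 28 26 27



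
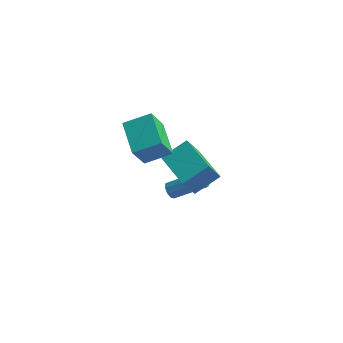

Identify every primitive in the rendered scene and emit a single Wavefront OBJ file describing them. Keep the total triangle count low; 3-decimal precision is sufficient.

v 1.26 -1.974 1.38
v 1.015 -2.844 3.051
v 0.053 -0.527 1.956
v -0.192 -1.398 3.627
v 2.492 -1.182 1.973
v 2.247 -2.053 3.644
v 1.285 0.264 2.549
v 1.04 -0.606 4.22
v 2.188 -0.496 -0.099
v 1.901 -1.362 1.556
v 3.1 0.64 0.654
v 2.812 -0.226 2.309
v 3.888 -1.654 -0.409
v 3.6 -2.52 1.246
v 4.799 -0.518 0.344
v 4.512 -1.384 1.999
v 1.412 0.844 -3.894
v 1.674 0.931 -4.334
v 3.331 1.624 -3.206
v 3.068 1.536 -2.766
v 1.491 1.222 -4.242
v 3.147 1.915 -3.115
v 1.27 1.335 -3.987
v 2.926 2.028 -2.86
v 1.115 1.218 -3.688
v 2.772 1.911 -2.561
v 1.1 0.926 -3.486
v 2.756 1.619 -2.359
v 1.23 0.596 -3.474
v 2.887 1.288 -2.347
v 1.446 0.381 -3.659
v 3.102 1.074 -2.532
v 1.645 0.383 -3.953
v 3.302 1.076 -2.826
v 1.736 0.6 -4.22
v 3.392 1.293 -3.093
f 2 4 1
f 5 2 1
f 1 4 3
f 3 5 1
f 2 8 4
f 6 2 5
f 6 8 2
f 4 8 3
f 7 5 3
f 3 8 7
f 7 6 5
f 8 6 7
f 10 12 9
f 13 10 9
f 9 12 11
f 11 13 9
f 10 16 12
f 14 10 13
f 14 16 10
f 12 16 11
f 15 13 11
f 11 16 15
f 15 14 13
f 16 14 15
f 18 17 21
f 18 21 19
f 19 21 22
f 19 22 20
f 21 17 23
f 21 23 22
f 22 23 24
f 22 24 20
f 23 17 25
f 23 25 24
f 24 25 26
f 24 26 20
f 25 17 27
f 25 27 26
f 26 27 28
f 26 28 20
f 27 17 29
f 27 29 28
f 28 29 30
f 28 30 20
f 29 17 31
f 29 31 30
f 30 31 32
f 30 32 20
f 31 17 33
f 31 33 32
f 32 33 34
f 32 34 20
f 33 17 35
f 33 35 34
f 34 35 36
f 34 36 20
f 35 17 18
f 35 18 36
f 36 18 19
f 36 19 20



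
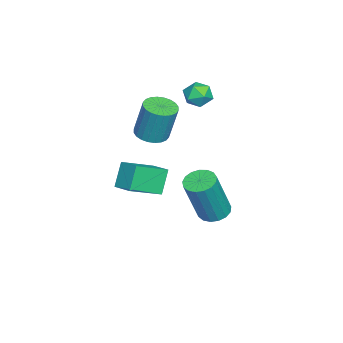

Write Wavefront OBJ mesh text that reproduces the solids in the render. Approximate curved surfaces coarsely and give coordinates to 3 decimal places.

v 1.376 1.06 -1.123
v 2.289 0.133 -0.508
v 1.93 1.776 -0.867
v 2.843 0.848 -0.251
v 1.937 0.972 -2.089
v 2.85 0.044 -1.473
v 2.491 1.687 -1.832
v 3.404 0.76 -1.217
v -0.562 2.88 -4.523
v -0.021 2.59 -4.766
v 0.683 2.19 -2.72
v 0.142 2.48 -2.477
v 0.062 2.893 -4.735
v 0.767 2.493 -2.69
v 0.003 3.193 -4.656
v 0.708 2.793 -2.611
v -0.186 3.421 -4.547
v 0.519 3.021 -2.501
v -0.461 3.526 -4.431
v 0.244 3.126 -2.386
v -0.759 3.482 -4.337
v -0.055 3.082 -2.292
v -1.012 3.3 -4.285
v -0.308 2.9 -2.24
v -1.162 3.023 -4.288
v -0.458 2.622 -2.243
v -1.175 2.712 -4.345
v -0.471 2.312 -2.299
v -1.047 2.44 -4.442
v -0.343 2.04 -2.396
v -0.808 2.269 -4.557
v -0.104 1.869 -2.512
v -0.513 2.237 -4.665
v 0.191 1.837 -2.62
v -0.229 2.353 -4.74
v 0.475 1.953 -2.695
v -0.732 0.399 -0.758
v -0.133 0.697 -0.879
v -0.009 1.099 0.716
v -0.608 0.801 0.838
v -0.3 0.899 -0.917
v -0.176 1.302 0.678
v -0.533 1.025 -0.931
v -0.409 1.428 0.664
v -0.797 1.056 -0.919
v -0.673 1.459 0.677
v -1.05 0.987 -0.881
v -0.926 1.389 0.714
v -1.255 0.828 -0.825
v -1.131 1.231 0.77
v -1.38 0.604 -0.759
v -1.256 1.006 0.836
v -1.407 0.348 -0.693
v -1.283 0.751 0.903
v -1.331 0.101 -0.636
v -1.207 0.503 0.959
v -1.164 -0.102 -0.598
v -1.04 0.301 0.997
v -0.931 -0.228 -0.584
v -0.807 0.175 1.011
v -0.667 -0.259 -0.597
v -0.543 0.144 0.999
v -0.414 -0.189 -0.634
v -0.29 0.213 0.961
v -0.209 -0.031 -0.69
v -0.085 0.372 0.905
v -0.084 0.194 -0.756
v 0.04 0.596 0.839
v -0.057 0.449 -0.823
v 0.067 0.852 0.773
v -2.755 2.064 0.717
v -2.23 2.398 0.562
v -2.17 1.222 0.878
v -1.645 1.556 0.723
v -1.96 1.687 1.267
v -2.321 2.207 1.167
v -2.079 1.413 0.273
v -2.44 1.933 0.173
v -1.812 1.996 0.287
v -1.739 2.165 0.902
v -2.661 1.455 0.538
v -2.588 1.624 1.153
f 2 4 1
f 5 2 1
f 1 4 3
f 3 5 1
f 2 8 4
f 6 2 5
f 6 8 2
f 4 8 3
f 7 5 3
f 3 8 7
f 7 6 5
f 8 6 7
f 10 9 13
f 10 13 11
f 11 13 14
f 11 14 12
f 13 9 15
f 13 15 14
f 14 15 16
f 14 16 12
f 15 9 17
f 15 17 16
f 16 17 18
f 16 18 12
f 17 9 19
f 17 19 18
f 18 19 20
f 18 20 12
f 19 9 21
f 19 21 20
f 20 21 22
f 20 22 12
f 21 9 23
f 21 23 22
f 22 23 24
f 22 24 12
f 23 9 25
f 23 25 24
f 24 25 26
f 24 26 12
f 25 9 27
f 25 27 26
f 26 27 28
f 26 28 12
f 27 9 29
f 27 29 28
f 28 29 30
f 28 30 12
f 29 9 31
f 29 31 30
f 30 31 32
f 30 32 12
f 31 9 33
f 31 33 32
f 32 33 34
f 32 34 12
f 33 9 35
f 33 35 34
f 34 35 36
f 34 36 12
f 35 9 10
f 35 10 36
f 36 10 11
f 36 11 12
f 38 37 41
f 38 41 39
f 39 41 42
f 39 42 40
f 41 37 43
f 41 43 42
f 42 43 44
f 42 44 40
f 43 37 45
f 43 45 44
f 44 45 46
f 44 46 40
f 45 37 47
f 45 47 46
f 46 47 48
f 46 48 40
f 47 37 49
f 47 49 48
f 48 49 50
f 48 50 40
f 49 37 51
f 49 51 50
f 50 51 52
f 50 52 40
f 51 37 53
f 51 53 52
f 52 53 54
f 52 54 40
f 53 37 55
f 53 55 54
f 54 55 56
f 54 56 40
f 55 37 57
f 55 57 56
f 56 57 58
f 56 58 40
f 57 37 59
f 57 59 58
f 58 59 60
f 58 60 40
f 59 37 61
f 59 61 60
f 60 61 62
f 60 62 40
f 61 37 63
f 61 63 62
f 62 63 64
f 62 64 40
f 63 37 65
f 63 65 64
f 64 65 66
f 64 66 40
f 65 37 67
f 65 67 66
f 66 67 68
f 66 68 40
f 67 37 69
f 67 69 68
f 68 69 70
f 68 70 40
f 69 37 38
f 69 38 70
f 70 38 39
f 70 39 40
f 71 82 76
f 71 76 72
f 71 72 78
f 71 78 81
f 71 81 82
f 72 76 80
f 76 82 75
f 82 81 73
f 81 78 77
f 78 72 79
f 74 80 75
f 74 75 73
f 74 73 77
f 74 77 79
f 74 79 80
f 75 80 76
f 73 75 82
f 77 73 81
f 79 77 78
f 80 79 72



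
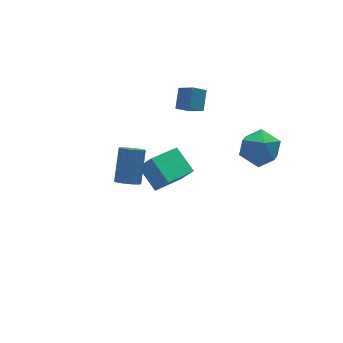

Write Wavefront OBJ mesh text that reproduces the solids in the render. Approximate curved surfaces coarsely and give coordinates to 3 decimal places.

v 1.893 -1.894 2.918
v 2.515 -1.189 2.264
v 2.785 -3.351 2.196
v 3.407 -2.646 1.542
v 3.564 -2.661 2.677
v 3.012 -1.761 3.123
v 2.288 -2.779 1.337
v 1.736 -1.879 1.783
v 2.759 -1.736 1.286
v 3.548 -1.663 2.114
v 1.752 -2.877 2.346
v 2.541 -2.804 3.174
v 1.252 2.165 1.963
v 1.567 1.294 2.592
v 0.536 2.257 2.449
v 0.851 1.386 3.078
v 1.849 2.914 2.702
v 2.164 2.043 3.331
v 1.133 3.006 3.188
v 1.448 2.135 3.817
v -0.862 1.848 -3.409
v -1.077 3.233 -2.558
v 0.974 2.503 -4.012
v 0.759 3.889 -3.161
v -0.379 1.351 -2.479
v -0.594 2.737 -1.628
v 1.457 2.007 -3.082
v 1.242 3.392 -2.231
v -4.05 -1.41 2.112
v -3.629 -1.162 1.698
v -2.849 -0.183 3.074
v -3.27 -0.43 3.488
v -3.864 -0.965 1.691
v -3.084 0.014 3.066
v -4.141 -0.87 1.78
v -3.361 0.109 3.156
v -4.397 -0.898 1.945
v -3.617 0.081 3.321
v -4.574 -1.044 2.149
v -3.794 -0.065 3.525
v -4.631 -1.273 2.344
v -3.851 -0.294 3.72
v -4.554 -1.533 2.486
v -3.774 -0.554 3.862
v -4.362 -1.765 2.543
v -3.583 -0.786 3.918
v -4.099 -1.916 2.5
v -3.319 -0.937 3.876
v -3.824 -1.95 2.369
v -3.045 -0.971 3.745
v -3.601 -1.861 2.179
v -2.822 -0.882 3.555
v -3.481 -1.668 1.974
v -2.701 -0.689 3.35
v -3.491 -1.416 1.8
v -2.711 -0.437 3.176
f 1 12 6
f 1 6 2
f 1 2 8
f 1 8 11
f 1 11 12
f 2 6 10
f 6 12 5
f 12 11 3
f 11 8 7
f 8 2 9
f 4 10 5
f 4 5 3
f 4 3 7
f 4 7 9
f 4 9 10
f 5 10 6
f 3 5 12
f 7 3 11
f 9 7 8
f 10 9 2
f 14 16 13
f 17 14 13
f 13 16 15
f 15 17 13
f 14 20 16
f 18 14 17
f 18 20 14
f 16 20 15
f 19 17 15
f 15 20 19
f 19 18 17
f 20 18 19
f 22 24 21
f 25 22 21
f 21 24 23
f 23 25 21
f 22 28 24
f 26 22 25
f 26 28 22
f 24 28 23
f 27 25 23
f 23 28 27
f 27 26 25
f 28 26 27
f 30 29 33
f 30 33 31
f 31 33 34
f 31 34 32
f 33 29 35
f 33 35 34
f 34 35 36
f 34 36 32
f 35 29 37
f 35 37 36
f 36 37 38
f 36 38 32
f 37 29 39
f 37 39 38
f 38 39 40
f 38 40 32
f 39 29 41
f 39 41 40
f 40 41 42
f 40 42 32
f 41 29 43
f 41 43 42
f 42 43 44
f 42 44 32
f 43 29 45
f 43 45 44
f 44 45 46
f 44 46 32
f 45 29 47
f 45 47 46
f 46 47 48
f 46 48 32
f 47 29 49
f 47 49 48
f 48 49 50
f 48 50 32
f 49 29 51
f 49 51 50
f 50 51 52
f 50 52 32
f 51 29 53
f 51 53 52
f 52 53 54
f 52 54 32
f 53 29 55
f 53 55 54
f 54 55 56
f 54 56 32
f 55 29 30
f 55 30 56
f 56 30 31
f 56 31 32



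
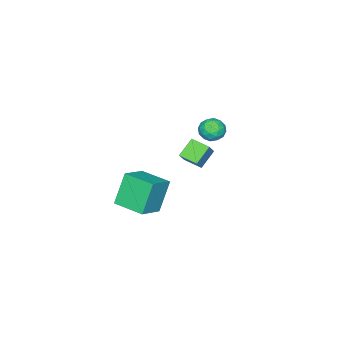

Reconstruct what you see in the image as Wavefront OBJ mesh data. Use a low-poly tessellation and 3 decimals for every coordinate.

v -3.1 -3.985 2.26
v -2.366 -3.806 3.167
v -3.141 -2.763 2.052
v -2.407 -2.585 2.959
v -2.013 -4.095 1.401
v -1.279 -3.917 2.308
v -2.054 -2.874 1.193
v -1.32 -2.695 2.1
v -3.477 -2.697 4.24
v -2.816 -3.213 3.998
v -4.224 -3.127 3.122
v -3.563 -3.643 2.88
v -4.021 -3.83 3.598
v -3.56 -3.564 4.289
v -3.48 -2.776 2.831
v -3.019 -2.51 3.522
v -2.818 -3.262 3.126
v -3.153 -3.913 3.601
v -3.887 -2.427 3.519
v -4.222 -3.078 3.994
v -3.081 -2.917 4.217
v -3.959 -3.423 2.903
v -4.229 -3.533 3.325
v -3.84 -3.836 3.183
v -3.518 -3.123 4.389
v -3.129 -3.427 4.246
v -3.838 -3.79 4.011
v -3.911 -2.913 2.874
v -3.522 -3.217 2.731
v -3.2 -2.504 3.937
v -2.811 -2.807 3.795
v -3.202 -2.55 3.109
v -2.694 -3.249 3.562
v -3.133 -3.502 2.905
v -3.084 -2.992 2.876
v -2.813 -2.836 3.282
v -2.89 -3.632 3.841
v -3.33 -3.885 3.184
v -3.599 -3.995 3.607
v -3.327 -3.838 4.013
v -2.892 -3.661 3.329
v -3.71 -2.455 3.936
v -4.15 -2.708 3.279
v -3.713 -2.502 3.107
v -3.441 -2.345 3.513
v -3.907 -2.838 4.215
v -4.346 -3.091 3.558
v -4.227 -3.504 3.838
v -3.956 -3.348 4.244
v -4.148 -2.679 3.791
v 3.56 -3.7 1.52
v 2.589 -3.671 3.449
v 3.543 -1.78 1.482
v 2.572 -1.751 3.411
v 5.168 -3.669 2.329
v 4.197 -3.64 4.258
v 5.151 -1.749 2.291
v 4.18 -1.72 4.22
f 2 4 1
f 5 2 1
f 1 4 3
f 3 5 1
f 2 8 4
f 6 2 5
f 6 8 2
f 4 8 3
f 7 5 3
f 3 8 7
f 7 6 5
f 8 6 7
f 9 46 25
f 46 20 49
f 25 49 14
f 46 49 25
f 9 25 21
f 25 14 26
f 21 26 10
f 25 26 21
f 9 21 30
f 21 10 31
f 30 31 16
f 21 31 30
f 9 30 42
f 30 16 45
f 42 45 19
f 30 45 42
f 9 42 46
f 42 19 50
f 46 50 20
f 42 50 46
f 10 26 37
f 26 14 40
f 37 40 18
f 26 40 37
f 14 49 27
f 49 20 48
f 27 48 13
f 49 48 27
f 20 50 47
f 50 19 43
f 47 43 11
f 50 43 47
f 19 45 44
f 45 16 32
f 44 32 15
f 45 32 44
f 16 31 36
f 31 10 33
f 36 33 17
f 31 33 36
f 12 38 24
f 38 18 39
f 24 39 13
f 38 39 24
f 12 24 22
f 24 13 23
f 22 23 11
f 24 23 22
f 12 22 29
f 22 11 28
f 29 28 15
f 22 28 29
f 12 29 34
f 29 15 35
f 34 35 17
f 29 35 34
f 12 34 38
f 34 17 41
f 38 41 18
f 34 41 38
f 13 39 27
f 39 18 40
f 27 40 14
f 39 40 27
f 11 23 47
f 23 13 48
f 47 48 20
f 23 48 47
f 15 28 44
f 28 11 43
f 44 43 19
f 28 43 44
f 17 35 36
f 35 15 32
f 36 32 16
f 35 32 36
f 18 41 37
f 41 17 33
f 37 33 10
f 41 33 37
f 52 54 51
f 55 52 51
f 51 54 53
f 53 55 51
f 52 58 54
f 56 52 55
f 56 58 52
f 54 58 53
f 57 55 53
f 53 58 57
f 57 56 55
f 58 56 57



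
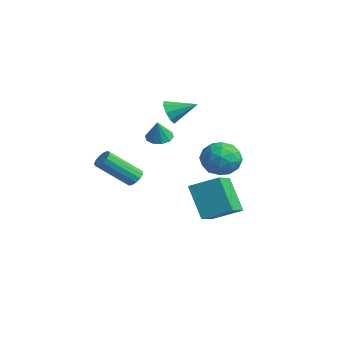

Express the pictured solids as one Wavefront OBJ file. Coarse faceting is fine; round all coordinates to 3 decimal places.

v -0.448 -0.059 2.095
v -0.011 -0.041 1.511
v 0.268 1.039 2.665
v -0.406 0.255 1.437
v -0.821 0.404 1.672
v -1.062 0.336 2.104
v -1.015 0.083 2.532
v -0.703 -0.236 2.756
v -0.271 -0.473 2.67
v 0.077 -0.516 2.315
v 0.18 -0.345 1.857
v -0.417 -1.866 -1.836
v 0.08 -2.069 -1.897
v -0.367 -3.578 -0.506
v -0.863 -3.374 -0.444
v 0.097 -1.866 -1.671
v -0.349 -3.375 -0.28
v -0.048 -1.663 -1.497
v -0.494 -3.172 -0.106
v -0.31 -1.524 -1.431
v -0.757 -3.033 -0.04
v -0.607 -1.494 -1.493
v -1.053 -3.002 -0.102
v -0.843 -1.581 -1.664
v -1.289 -3.09 -0.273
v -0.944 -1.759 -1.889
v -1.39 -3.268 -0.498
v -0.877 -1.971 -2.097
v -1.323 -3.48 -0.706
v -0.665 -2.149 -2.223
v -1.111 -3.658 -0.832
v -0.373 -2.237 -2.225
v -0.82 -3.746 -0.834
v -0.096 -2.208 -2.103
v -0.542 -3.716 -0.712
v 1.254 -1.445 1.36
v 1.617 -1.935 1.11
v 1.606 -1.715 2.4
v 1.848 -1.599 1.119
v 1.853 -1.204 1.22
v 1.628 -0.901 1.375
v 1.261 -0.805 1.525
v 0.891 -0.954 1.611
v 0.66 -1.29 1.602
v 0.655 -1.685 1.501
v 0.88 -1.988 1.346
v 1.247 -2.084 1.196
v -1.065 1.843 -3.36
v -0.013 0.691 -2.709
v -0.185 3.026 -2.688
v 0.866 1.874 -2.037
v 0.114 1.946 -5.083
v 1.165 0.794 -4.432
v 0.993 3.129 -4.411
v 2.045 1.977 -3.76
v -1.13 2.549 -1.394
v -0.453 3.197 -1.937
v 0.233 1.803 -0.583
v 0.91 2.451 -1.126
v 0.256 2.865 -0.369
v -0.587 3.326 -0.87
v 0.367 1.674 -1.65
v -0.476 2.135 -2.151
v 0.472 2.656 -2.095
v 0.404 3.392 -1.303
v -0.624 1.608 -1.217
v -0.692 2.344 -0.425
v -0.911 2.938 -1.736
v 0.691 2.062 -0.784
v 0.306 2.305 -0.338
v 0.705 2.685 -0.657
v -0.99 3.014 -1.109
v -0.592 3.395 -1.428
v -0.175 3.199 -0.507
v 0.372 1.605 -1.092
v 0.77 1.986 -1.411
v -0.925 2.315 -1.863
v -0.526 2.695 -2.182
v -0.045 1.801 -2.013
v 0.031 3.001 -2.149
v 0.832 2.563 -1.672
v 0.512 2.107 -1.98
v 0.017 2.378 -2.275
v -0.01 3.434 -1.683
v 0.792 2.995 -1.207
v 0.407 3.238 -0.762
v -0.088 3.509 -1.056
v 0.534 3.116 -1.776
v -1.012 2.005 -1.313
v -0.21 1.566 -0.837
v -0.132 1.491 -1.464
v -0.627 1.762 -1.758
v -1.052 2.437 -0.848
v -0.251 1.999 -0.371
v -0.237 2.622 -0.245
v -0.732 2.893 -0.54
v -0.754 1.884 -0.744
f 2 1 4
f 2 4 3
f 4 1 5
f 4 5 3
f 5 1 6
f 5 6 3
f 6 1 7
f 6 7 3
f 7 1 8
f 7 8 3
f 8 1 9
f 8 9 3
f 9 1 10
f 9 10 3
f 10 1 11
f 10 11 3
f 11 1 2
f 11 2 3
f 13 12 16
f 13 16 14
f 14 16 17
f 14 17 15
f 16 12 18
f 16 18 17
f 17 18 19
f 17 19 15
f 18 12 20
f 18 20 19
f 19 20 21
f 19 21 15
f 20 12 22
f 20 22 21
f 21 22 23
f 21 23 15
f 22 12 24
f 22 24 23
f 23 24 25
f 23 25 15
f 24 12 26
f 24 26 25
f 25 26 27
f 25 27 15
f 26 12 28
f 26 28 27
f 27 28 29
f 27 29 15
f 28 12 30
f 28 30 29
f 29 30 31
f 29 31 15
f 30 12 32
f 30 32 31
f 31 32 33
f 31 33 15
f 32 12 34
f 32 34 33
f 33 34 35
f 33 35 15
f 34 12 13
f 34 13 35
f 35 13 14
f 35 14 15
f 37 36 39
f 37 39 38
f 39 36 40
f 39 40 38
f 40 36 41
f 40 41 38
f 41 36 42
f 41 42 38
f 42 36 43
f 42 43 38
f 43 36 44
f 43 44 38
f 44 36 45
f 44 45 38
f 45 36 46
f 45 46 38
f 46 36 47
f 46 47 38
f 47 36 37
f 47 37 38
f 49 51 48
f 52 49 48
f 48 51 50
f 50 52 48
f 49 55 51
f 53 49 52
f 53 55 49
f 51 55 50
f 54 52 50
f 50 55 54
f 54 53 52
f 55 53 54
f 56 93 72
f 93 67 96
f 72 96 61
f 93 96 72
f 56 72 68
f 72 61 73
f 68 73 57
f 72 73 68
f 56 68 77
f 68 57 78
f 77 78 63
f 68 78 77
f 56 77 89
f 77 63 92
f 89 92 66
f 77 92 89
f 56 89 93
f 89 66 97
f 93 97 67
f 89 97 93
f 57 73 84
f 73 61 87
f 84 87 65
f 73 87 84
f 61 96 74
f 96 67 95
f 74 95 60
f 96 95 74
f 67 97 94
f 97 66 90
f 94 90 58
f 97 90 94
f 66 92 91
f 92 63 79
f 91 79 62
f 92 79 91
f 63 78 83
f 78 57 80
f 83 80 64
f 78 80 83
f 59 85 71
f 85 65 86
f 71 86 60
f 85 86 71
f 59 71 69
f 71 60 70
f 69 70 58
f 71 70 69
f 59 69 76
f 69 58 75
f 76 75 62
f 69 75 76
f 59 76 81
f 76 62 82
f 81 82 64
f 76 82 81
f 59 81 85
f 81 64 88
f 85 88 65
f 81 88 85
f 60 86 74
f 86 65 87
f 74 87 61
f 86 87 74
f 58 70 94
f 70 60 95
f 94 95 67
f 70 95 94
f 62 75 91
f 75 58 90
f 91 90 66
f 75 90 91
f 64 82 83
f 82 62 79
f 83 79 63
f 82 79 83
f 65 88 84
f 88 64 80
f 84 80 57
f 88 80 84



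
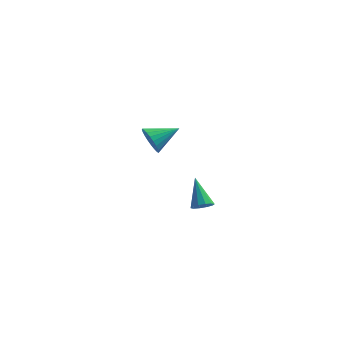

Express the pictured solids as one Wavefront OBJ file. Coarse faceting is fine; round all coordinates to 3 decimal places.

v -1.092 3.389 -3.783
v -0.593 3.264 -4.582
v 0.232 4.411 -3.117
v -0.787 3.569 -4.665
v -1.027 3.847 -4.613
v -1.277 4.055 -4.435
v -1.499 4.161 -4.158
v -1.659 4.15 -3.824
v -1.732 4.023 -3.483
v -1.708 3.8 -3.189
v -1.59 3.514 -2.984
v -1.397 3.209 -2.902
v -1.156 2.931 -2.953
v -0.906 2.723 -3.131
v -0.684 2.617 -3.409
v -0.524 2.628 -3.743
v -0.451 2.755 -4.083
v -0.475 2.978 -4.378
v 3.953 -3.82 -4.312
v 4.218 -4.205 -3.919
v 3.267 -2.84 -2.888
v 4.462 -3.927 -3.993
v 4.512 -3.609 -4.188
v 4.348 -3.371 -4.431
v 4.034 -3.305 -4.628
v 3.688 -3.436 -4.704
v 3.444 -3.713 -4.631
v 3.394 -4.032 -4.435
v 3.558 -4.27 -4.193
v 3.873 -4.336 -3.996
f 2 1 4
f 2 4 3
f 4 1 5
f 4 5 3
f 5 1 6
f 5 6 3
f 6 1 7
f 6 7 3
f 7 1 8
f 7 8 3
f 8 1 9
f 8 9 3
f 9 1 10
f 9 10 3
f 10 1 11
f 10 11 3
f 11 1 12
f 11 12 3
f 12 1 13
f 12 13 3
f 13 1 14
f 13 14 3
f 14 1 15
f 14 15 3
f 15 1 16
f 15 16 3
f 16 1 17
f 16 17 3
f 17 1 18
f 17 18 3
f 18 1 2
f 18 2 3
f 20 19 22
f 20 22 21
f 22 19 23
f 22 23 21
f 23 19 24
f 23 24 21
f 24 19 25
f 24 25 21
f 25 19 26
f 25 26 21
f 26 19 27
f 26 27 21
f 27 19 28
f 27 28 21
f 28 19 29
f 28 29 21
f 29 19 30
f 29 30 21
f 30 19 20
f 30 20 21



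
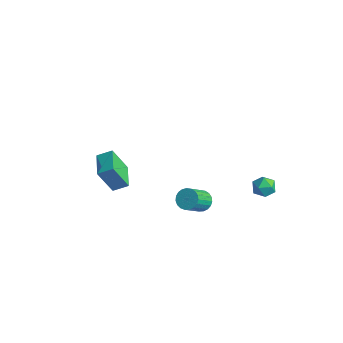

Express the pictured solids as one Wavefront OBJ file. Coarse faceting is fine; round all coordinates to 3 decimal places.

v 3.335 3.767 -0.549
v 3.739 3.904 -1.136
v 3.961 2.796 -0.344
v 4.365 2.933 -0.931
v 4.417 3.36 -0.347
v 4.03 3.961 -0.474
v 3.67 2.739 -1.006
v 3.283 3.34 -1.133
v 3.946 3.269 -1.418
v 4.408 3.653 -1.011
v 3.292 3.047 -0.469
v 3.754 3.431 -0.062
v 3.7 -1.248 1.419
v 4.073 -0.851 1.754
v 4.234 -2.014 2.956
v 3.86 -2.412 2.621
v 3.83 -0.79 1.846
v 3.991 -1.953 3.047
v 3.566 -0.808 1.864
v 3.727 -1.971 3.065
v 3.324 -0.902 1.805
v 3.485 -2.066 3.006
v 3.147 -1.056 1.679
v 3.308 -2.22 2.88
v 3.066 -1.244 1.509
v 3.227 -2.407 2.71
v 3.094 -1.432 1.323
v 3.255 -2.595 2.524
v 3.227 -1.588 1.153
v 3.388 -2.752 2.355
v 3.442 -1.686 1.03
v 3.603 -2.849 2.231
v 3.701 -1.708 0.974
v 3.862 -2.871 2.175
v 3.96 -1.65 0.995
v 4.121 -2.814 2.196
v 4.174 -1.523 1.089
v 4.335 -2.687 2.291
v 4.306 -1.349 1.241
v 4.467 -2.512 2.442
v 4.333 -1.157 1.423
v 4.494 -2.32 2.624
v 4.25 -0.981 1.605
v 4.411 -2.144 2.806
v -2.819 -1.524 -2.669
v -3.308 -2.179 -0.987
v -3.993 -0.513 -2.616
v -4.482 -1.168 -0.934
v -2.238 -0.872 -2.246
v -2.727 -1.527 -0.564
v -3.412 0.139 -2.193
v -3.901 -0.516 -0.511
f 1 12 6
f 1 6 2
f 1 2 8
f 1 8 11
f 1 11 12
f 2 6 10
f 6 12 5
f 12 11 3
f 11 8 7
f 8 2 9
f 4 10 5
f 4 5 3
f 4 3 7
f 4 7 9
f 4 9 10
f 5 10 6
f 3 5 12
f 7 3 11
f 9 7 8
f 10 9 2
f 14 13 17
f 14 17 15
f 15 17 18
f 15 18 16
f 17 13 19
f 17 19 18
f 18 19 20
f 18 20 16
f 19 13 21
f 19 21 20
f 20 21 22
f 20 22 16
f 21 13 23
f 21 23 22
f 22 23 24
f 22 24 16
f 23 13 25
f 23 25 24
f 24 25 26
f 24 26 16
f 25 13 27
f 25 27 26
f 26 27 28
f 26 28 16
f 27 13 29
f 27 29 28
f 28 29 30
f 28 30 16
f 29 13 31
f 29 31 30
f 30 31 32
f 30 32 16
f 31 13 33
f 31 33 32
f 32 33 34
f 32 34 16
f 33 13 35
f 33 35 34
f 34 35 36
f 34 36 16
f 35 13 37
f 35 37 36
f 36 37 38
f 36 38 16
f 37 13 39
f 37 39 38
f 38 39 40
f 38 40 16
f 39 13 41
f 39 41 40
f 40 41 42
f 40 42 16
f 41 13 43
f 41 43 42
f 42 43 44
f 42 44 16
f 43 13 14
f 43 14 44
f 44 14 15
f 44 15 16
f 46 48 45
f 49 46 45
f 45 48 47
f 47 49 45
f 46 52 48
f 50 46 49
f 50 52 46
f 48 52 47
f 51 49 47
f 47 52 51
f 51 50 49
f 52 50 51



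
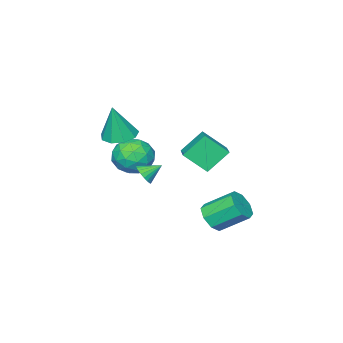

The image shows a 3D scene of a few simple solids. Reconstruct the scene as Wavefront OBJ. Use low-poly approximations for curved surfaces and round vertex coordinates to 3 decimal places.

v 2.313 -0.031 -1.737
v 2.643 -0.192 -1.164
v 1.547 0.511 -1.143
v 2.763 0.055 -1.234
v 2.805 0.286 -1.391
v 2.762 0.462 -1.608
v 2.642 0.553 -1.847
v 2.464 0.543 -2.067
v 2.261 0.434 -2.23
v 2.066 0.244 -2.307
v 1.914 0.007 -2.286
v 1.831 -0.237 -2.17
v 1.831 -0.446 -1.979
v 1.915 -0.583 -1.746
v 2.067 -0.624 -1.511
v 2.262 -0.563 -1.316
v 2.466 -0.41 -1.193
v 0.519 3.031 -4.358
v 1.347 3.258 -3.974
v 0.488 4.537 -2.879
v -0.339 4.309 -3.262
v 1.195 3.654 -4.556
v 0.336 4.932 -3.46
v 0.647 3.685 -5.021
v -0.212 4.963 -3.925
v 0.024 3.332 -5.098
v -0.834 4.611 -4.002
v -0.308 2.803 -4.741
v -1.167 4.082 -3.646
v -0.156 2.408 -4.16
v -1.015 3.686 -3.064
v 0.392 2.377 -3.695
v -0.467 3.655 -2.599
v 1.014 2.729 -3.618
v 0.156 4.008 -2.522
v -0.071 -1.648 -1.473
v 0.977 -1.097 -1.805
v 0.823 -3.423 -1.595
v 1.871 -2.872 -1.927
v 1.443 -2.74 -0.781
v 0.89 -1.643 -0.706
v 0.91 -2.877 -2.694
v 0.357 -1.78 -2.619
v 1.584 -1.856 -2.559
v 1.913 -1.772 -1.377
v -0.113 -2.748 -2.023
v 0.216 -2.664 -0.841
v 0.375 -1.217 -1.628
v 1.425 -3.303 -1.772
v 1.174 -3.226 -1.099
v 1.79 -2.902 -1.294
v 0.323 -1.538 -0.982
v 0.94 -1.214 -1.177
v 1.213 -2.18 -0.576
v 0.86 -3.306 -2.223
v 1.477 -2.982 -2.418
v 0.01 -1.618 -2.106
v 0.626 -1.294 -2.301
v 0.587 -2.34 -2.824
v 1.347 -1.339 -2.267
v 1.873 -2.382 -2.339
v 1.307 -2.385 -2.79
v 0.983 -1.741 -2.745
v 1.541 -1.29 -1.572
v 2.066 -2.333 -1.644
v 1.815 -2.255 -0.97
v 1.49 -1.611 -0.926
v 1.897 -1.736 -2.015
v -0.266 -2.187 -1.756
v 0.259 -3.23 -1.828
v 0.31 -2.909 -2.474
v -0.015 -2.265 -2.43
v -0.073 -2.138 -1.061
v 0.453 -3.181 -1.133
v 0.817 -2.779 -0.655
v 0.493 -2.135 -0.61
v -0.097 -2.784 -1.385
v -0.282 1.776 -1.467
v -1.339 2.272 -0.287
v 0.678 2.871 -1.068
v -0.379 3.367 0.112
v 0.439 0.753 -0.392
v -0.618 1.249 0.788
v 1.399 1.848 0.007
v 0.342 2.344 1.187
v 1.565 -2.551 0.028
v 2.487 -2.903 -0.189
v 2.055 -2.569 2.132
v 2.493 -2.212 -0.185
v 2.065 -1.68 -0.08
v 1.403 -1.555 0.075
v 0.817 -1.896 0.208
v 0.582 -2.544 0.257
v 0.806 -3.195 0.199
v 1.386 -3.544 0.061
v 2.049 -3.429 -0.092
f 2 1 4
f 2 4 3
f 4 1 5
f 4 5 3
f 5 1 6
f 5 6 3
f 6 1 7
f 6 7 3
f 7 1 8
f 7 8 3
f 8 1 9
f 8 9 3
f 9 1 10
f 9 10 3
f 10 1 11
f 10 11 3
f 11 1 12
f 11 12 3
f 12 1 13
f 12 13 3
f 13 1 14
f 13 14 3
f 14 1 15
f 14 15 3
f 15 1 16
f 15 16 3
f 16 1 17
f 16 17 3
f 17 1 2
f 17 2 3
f 19 18 22
f 19 22 20
f 20 22 23
f 20 23 21
f 22 18 24
f 22 24 23
f 23 24 25
f 23 25 21
f 24 18 26
f 24 26 25
f 25 26 27
f 25 27 21
f 26 18 28
f 26 28 27
f 27 28 29
f 27 29 21
f 28 18 30
f 28 30 29
f 29 30 31
f 29 31 21
f 30 18 32
f 30 32 31
f 31 32 33
f 31 33 21
f 32 18 34
f 32 34 33
f 33 34 35
f 33 35 21
f 34 18 19
f 34 19 35
f 35 19 20
f 35 20 21
f 36 73 52
f 73 47 76
f 52 76 41
f 73 76 52
f 36 52 48
f 52 41 53
f 48 53 37
f 52 53 48
f 36 48 57
f 48 37 58
f 57 58 43
f 48 58 57
f 36 57 69
f 57 43 72
f 69 72 46
f 57 72 69
f 36 69 73
f 69 46 77
f 73 77 47
f 69 77 73
f 37 53 64
f 53 41 67
f 64 67 45
f 53 67 64
f 41 76 54
f 76 47 75
f 54 75 40
f 76 75 54
f 47 77 74
f 77 46 70
f 74 70 38
f 77 70 74
f 46 72 71
f 72 43 59
f 71 59 42
f 72 59 71
f 43 58 63
f 58 37 60
f 63 60 44
f 58 60 63
f 39 65 51
f 65 45 66
f 51 66 40
f 65 66 51
f 39 51 49
f 51 40 50
f 49 50 38
f 51 50 49
f 39 49 56
f 49 38 55
f 56 55 42
f 49 55 56
f 39 56 61
f 56 42 62
f 61 62 44
f 56 62 61
f 39 61 65
f 61 44 68
f 65 68 45
f 61 68 65
f 40 66 54
f 66 45 67
f 54 67 41
f 66 67 54
f 38 50 74
f 50 40 75
f 74 75 47
f 50 75 74
f 42 55 71
f 55 38 70
f 71 70 46
f 55 70 71
f 44 62 63
f 62 42 59
f 63 59 43
f 62 59 63
f 45 68 64
f 68 44 60
f 64 60 37
f 68 60 64
f 79 81 78
f 82 79 78
f 78 81 80
f 80 82 78
f 79 85 81
f 83 79 82
f 83 85 79
f 81 85 80
f 84 82 80
f 80 85 84
f 84 83 82
f 85 83 84
f 87 86 89
f 87 89 88
f 89 86 90
f 89 90 88
f 90 86 91
f 90 91 88
f 91 86 92
f 91 92 88
f 92 86 93
f 92 93 88
f 93 86 94
f 93 94 88
f 94 86 95
f 94 95 88
f 95 86 96
f 95 96 88
f 96 86 87
f 96 87 88

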